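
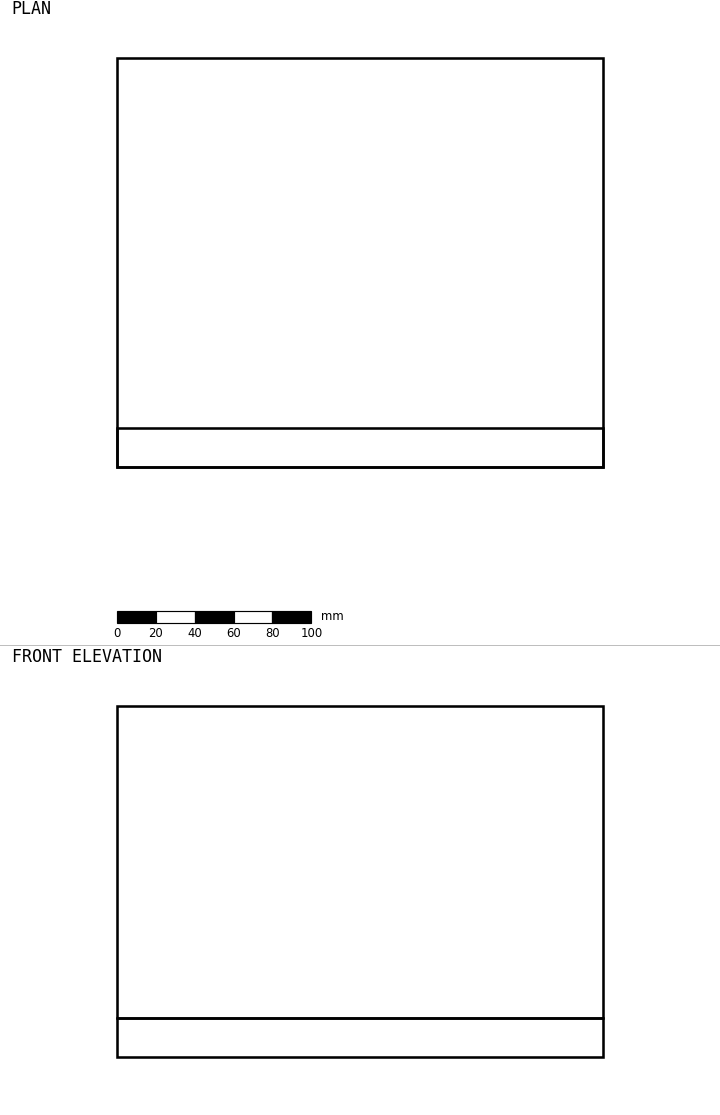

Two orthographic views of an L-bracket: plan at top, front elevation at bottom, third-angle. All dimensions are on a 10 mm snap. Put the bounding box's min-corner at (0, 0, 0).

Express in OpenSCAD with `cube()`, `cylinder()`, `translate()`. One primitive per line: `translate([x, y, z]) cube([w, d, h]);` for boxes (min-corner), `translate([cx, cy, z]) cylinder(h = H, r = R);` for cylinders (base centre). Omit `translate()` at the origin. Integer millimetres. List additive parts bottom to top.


cube([250, 210, 20]);
translate([0, 0, 20]) cube([250, 20, 160]);


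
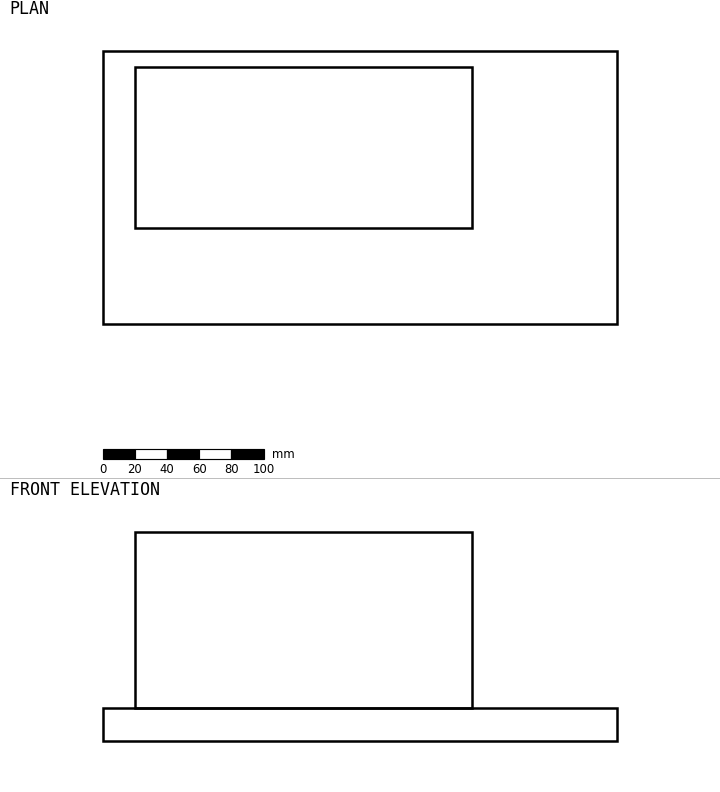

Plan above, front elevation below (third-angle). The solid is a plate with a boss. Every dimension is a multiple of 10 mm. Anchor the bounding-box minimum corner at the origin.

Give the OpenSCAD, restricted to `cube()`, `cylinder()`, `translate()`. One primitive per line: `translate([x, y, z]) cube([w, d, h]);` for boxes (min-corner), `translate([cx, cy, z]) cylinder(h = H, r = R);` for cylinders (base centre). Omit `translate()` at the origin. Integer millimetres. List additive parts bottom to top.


cube([320, 170, 20]);
translate([20, 60, 20]) cube([210, 100, 110]);


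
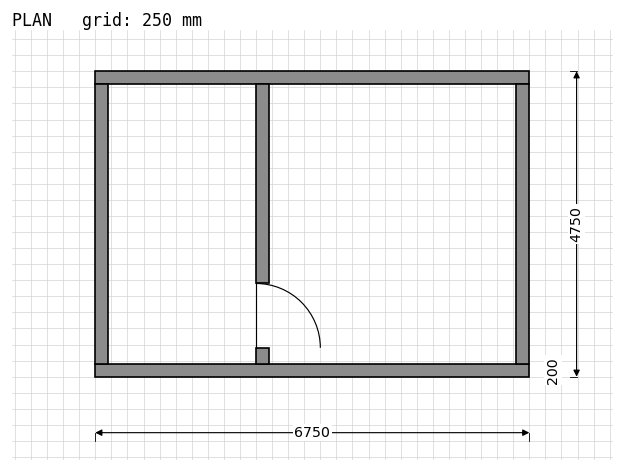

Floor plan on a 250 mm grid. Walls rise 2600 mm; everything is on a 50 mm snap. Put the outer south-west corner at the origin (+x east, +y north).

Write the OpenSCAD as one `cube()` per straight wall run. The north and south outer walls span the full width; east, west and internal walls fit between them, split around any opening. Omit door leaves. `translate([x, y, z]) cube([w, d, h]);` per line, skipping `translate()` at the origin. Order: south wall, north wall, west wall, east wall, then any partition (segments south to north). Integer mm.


cube([6750, 200, 2600]);
translate([0, 4550, 0]) cube([6750, 200, 2600]);
translate([0, 200, 0]) cube([200, 4350, 2600]);
translate([6550, 200, 0]) cube([200, 4350, 2600]);
translate([2500, 200, 0]) cube([200, 250, 2600]);
translate([2500, 1450, 0]) cube([200, 3100, 2600]);


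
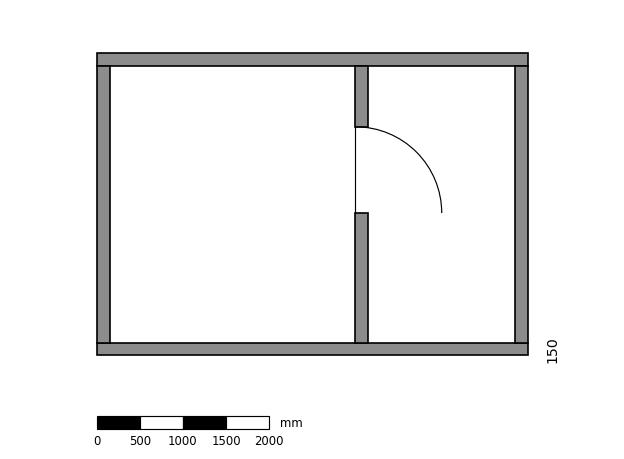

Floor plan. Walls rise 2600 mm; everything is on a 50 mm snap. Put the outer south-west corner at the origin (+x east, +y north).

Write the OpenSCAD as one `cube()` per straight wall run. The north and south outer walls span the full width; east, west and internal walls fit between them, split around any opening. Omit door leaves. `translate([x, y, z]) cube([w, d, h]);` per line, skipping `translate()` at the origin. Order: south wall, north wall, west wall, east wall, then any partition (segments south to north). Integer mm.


cube([5000, 150, 2600]);
translate([0, 3350, 0]) cube([5000, 150, 2600]);
translate([0, 150, 0]) cube([150, 3200, 2600]);
translate([4850, 150, 0]) cube([150, 3200, 2600]);
translate([3000, 150, 0]) cube([150, 1500, 2600]);
translate([3000, 2650, 0]) cube([150, 700, 2600]);


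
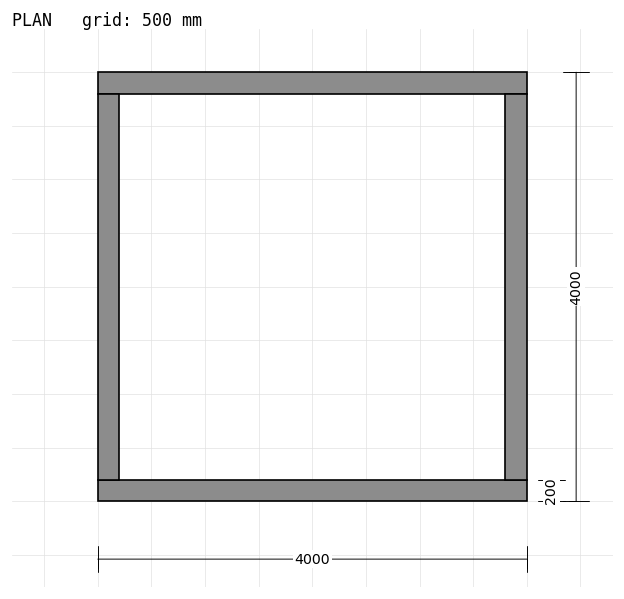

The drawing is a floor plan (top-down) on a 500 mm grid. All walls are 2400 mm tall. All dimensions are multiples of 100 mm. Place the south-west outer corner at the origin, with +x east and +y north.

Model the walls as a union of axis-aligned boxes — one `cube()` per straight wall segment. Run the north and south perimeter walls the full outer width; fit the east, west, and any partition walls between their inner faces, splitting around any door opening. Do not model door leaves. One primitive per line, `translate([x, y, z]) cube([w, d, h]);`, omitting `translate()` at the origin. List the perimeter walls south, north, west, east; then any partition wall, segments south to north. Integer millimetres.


cube([4000, 200, 2400]);
translate([0, 3800, 0]) cube([4000, 200, 2400]);
translate([0, 200, 0]) cube([200, 3600, 2400]);
translate([3800, 200, 0]) cube([200, 3600, 2400]);


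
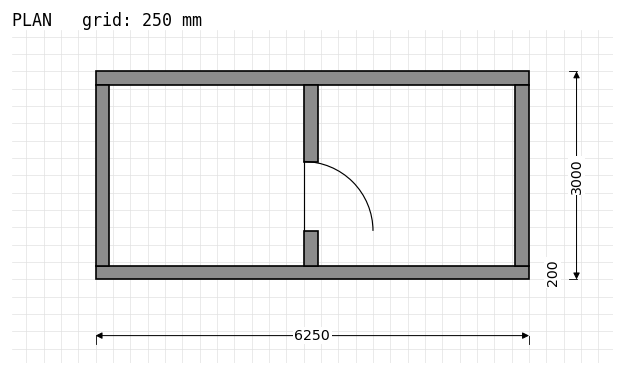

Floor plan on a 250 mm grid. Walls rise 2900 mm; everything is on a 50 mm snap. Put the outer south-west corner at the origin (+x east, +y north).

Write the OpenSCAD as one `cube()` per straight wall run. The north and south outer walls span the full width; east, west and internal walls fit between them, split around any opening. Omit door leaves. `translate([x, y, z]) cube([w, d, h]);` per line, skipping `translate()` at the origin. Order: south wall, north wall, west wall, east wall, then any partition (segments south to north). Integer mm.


cube([6250, 200, 2900]);
translate([0, 2800, 0]) cube([6250, 200, 2900]);
translate([0, 200, 0]) cube([200, 2600, 2900]);
translate([6050, 200, 0]) cube([200, 2600, 2900]);
translate([3000, 200, 0]) cube([200, 500, 2900]);
translate([3000, 1700, 0]) cube([200, 1100, 2900]);


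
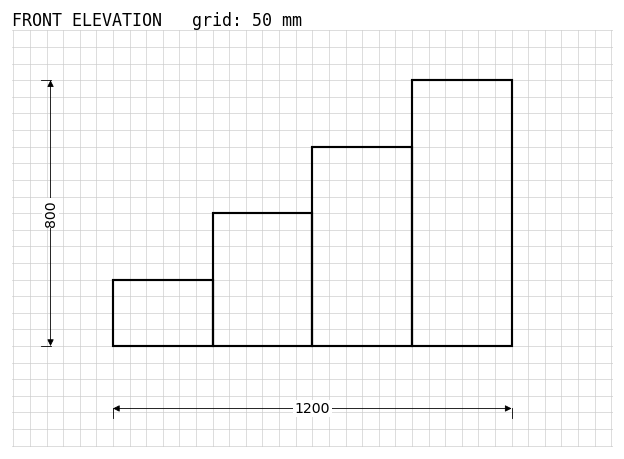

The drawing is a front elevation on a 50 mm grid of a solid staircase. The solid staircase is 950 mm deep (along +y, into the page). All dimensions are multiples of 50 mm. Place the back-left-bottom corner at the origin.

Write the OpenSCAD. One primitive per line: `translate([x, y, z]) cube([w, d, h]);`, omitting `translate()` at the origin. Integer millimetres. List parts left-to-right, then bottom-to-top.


cube([300, 950, 200]);
translate([300, 0, 0]) cube([300, 950, 400]);
translate([600, 0, 0]) cube([300, 950, 600]);
translate([900, 0, 0]) cube([300, 950, 800]);


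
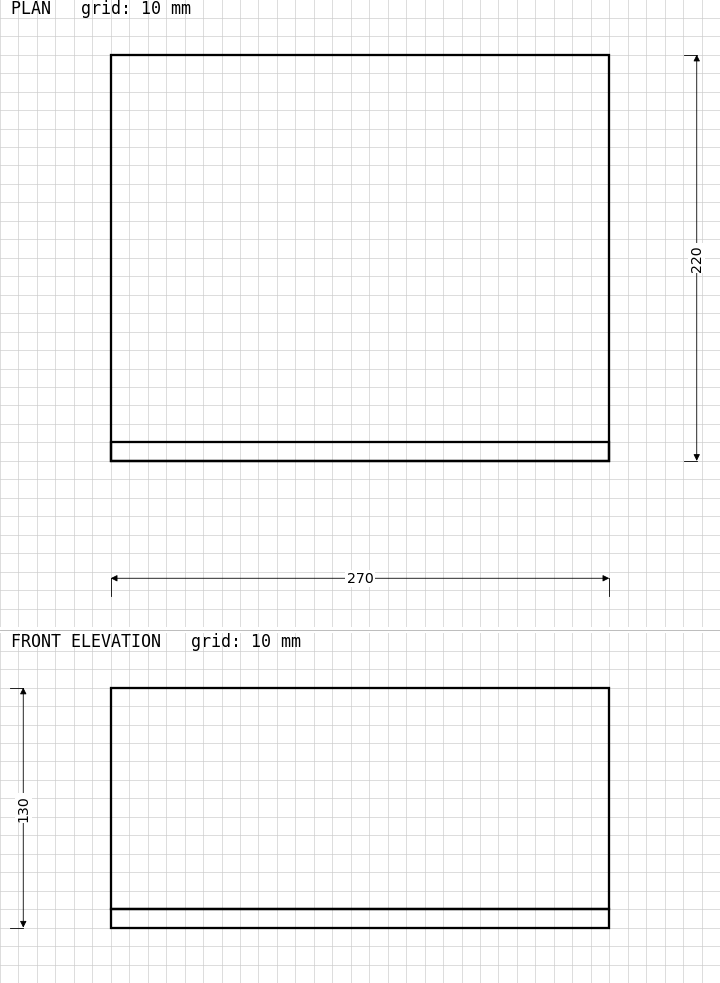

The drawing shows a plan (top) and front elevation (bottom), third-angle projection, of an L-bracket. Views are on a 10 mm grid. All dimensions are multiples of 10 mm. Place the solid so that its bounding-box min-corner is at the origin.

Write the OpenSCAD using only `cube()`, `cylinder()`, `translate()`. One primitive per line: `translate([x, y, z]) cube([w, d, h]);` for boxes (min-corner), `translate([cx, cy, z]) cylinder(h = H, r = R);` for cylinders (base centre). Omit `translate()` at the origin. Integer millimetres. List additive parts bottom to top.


cube([270, 220, 10]);
translate([0, 0, 10]) cube([270, 10, 120]);


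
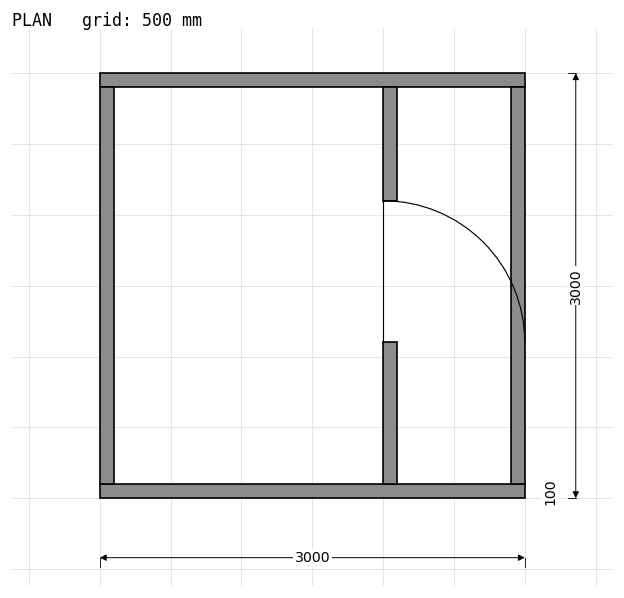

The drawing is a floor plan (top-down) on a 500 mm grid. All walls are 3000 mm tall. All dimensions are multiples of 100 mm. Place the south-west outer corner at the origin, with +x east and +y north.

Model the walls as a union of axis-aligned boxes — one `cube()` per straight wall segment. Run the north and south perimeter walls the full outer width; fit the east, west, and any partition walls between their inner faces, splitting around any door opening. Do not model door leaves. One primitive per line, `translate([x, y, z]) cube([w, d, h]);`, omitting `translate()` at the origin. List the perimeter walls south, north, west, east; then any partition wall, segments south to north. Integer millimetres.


cube([3000, 100, 3000]);
translate([0, 2900, 0]) cube([3000, 100, 3000]);
translate([0, 100, 0]) cube([100, 2800, 3000]);
translate([2900, 100, 0]) cube([100, 2800, 3000]);
translate([2000, 100, 0]) cube([100, 1000, 3000]);
translate([2000, 2100, 0]) cube([100, 800, 3000]);


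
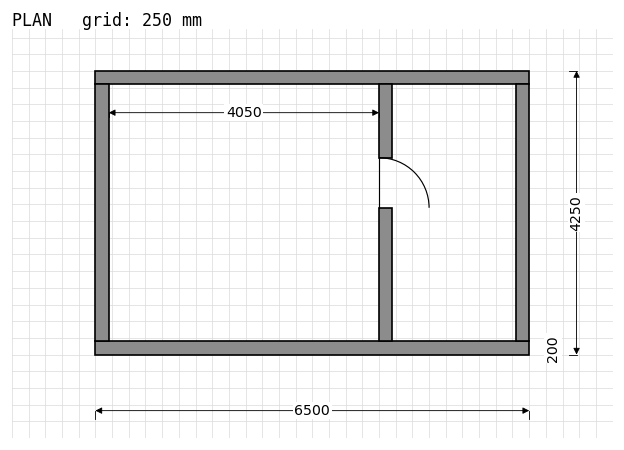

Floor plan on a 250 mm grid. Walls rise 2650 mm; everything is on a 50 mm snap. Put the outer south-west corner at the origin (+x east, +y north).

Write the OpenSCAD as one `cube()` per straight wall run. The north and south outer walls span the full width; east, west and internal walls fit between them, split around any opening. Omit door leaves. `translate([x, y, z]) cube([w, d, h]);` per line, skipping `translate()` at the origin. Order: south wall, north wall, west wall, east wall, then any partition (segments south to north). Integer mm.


cube([6500, 200, 2650]);
translate([0, 4050, 0]) cube([6500, 200, 2650]);
translate([0, 200, 0]) cube([200, 3850, 2650]);
translate([6300, 200, 0]) cube([200, 3850, 2650]);
translate([4250, 200, 0]) cube([200, 2000, 2650]);
translate([4250, 2950, 0]) cube([200, 1100, 2650]);


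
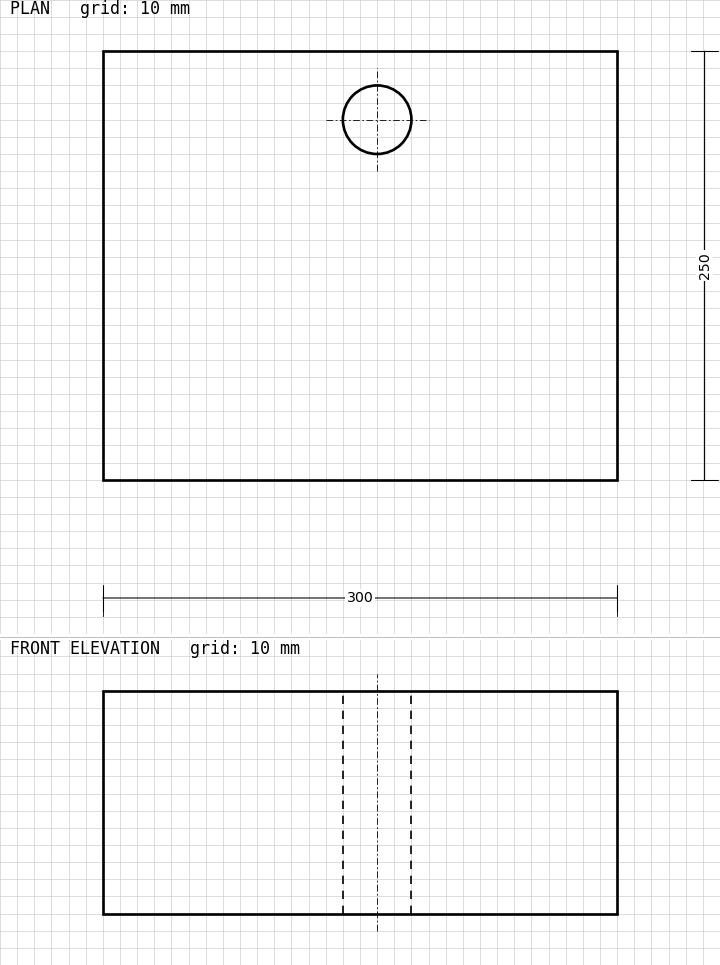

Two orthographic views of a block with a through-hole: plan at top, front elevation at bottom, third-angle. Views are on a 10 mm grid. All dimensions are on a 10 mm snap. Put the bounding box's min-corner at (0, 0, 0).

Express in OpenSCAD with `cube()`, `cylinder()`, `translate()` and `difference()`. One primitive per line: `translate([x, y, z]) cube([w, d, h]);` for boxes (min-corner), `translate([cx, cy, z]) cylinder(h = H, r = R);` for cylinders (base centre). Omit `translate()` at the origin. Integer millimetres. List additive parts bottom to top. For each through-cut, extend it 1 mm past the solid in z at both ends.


difference() {
  cube([300, 250, 130]);
  translate([160, 210, -1]) cylinder(h = 132, r = 20);
}


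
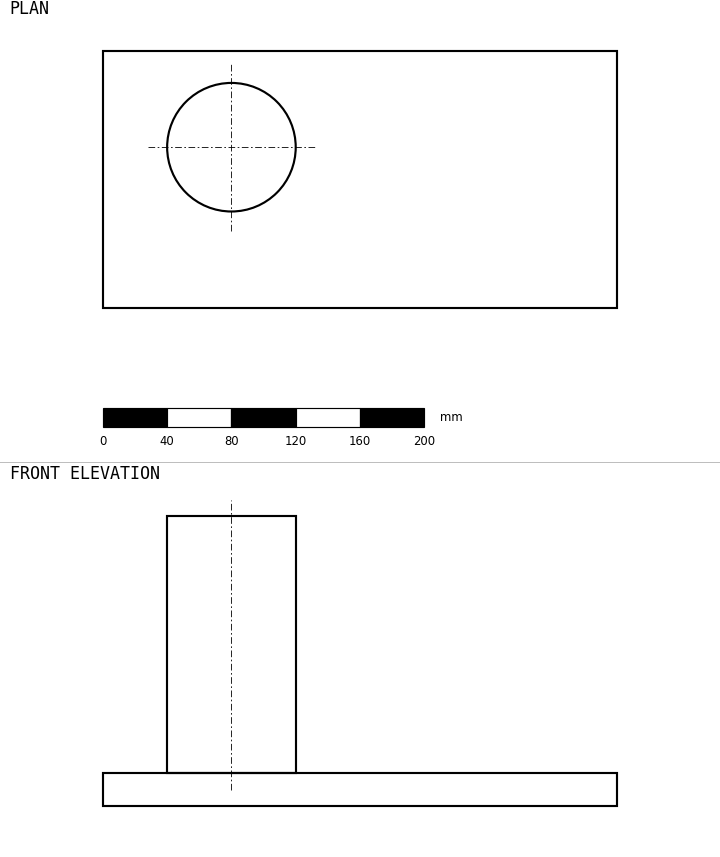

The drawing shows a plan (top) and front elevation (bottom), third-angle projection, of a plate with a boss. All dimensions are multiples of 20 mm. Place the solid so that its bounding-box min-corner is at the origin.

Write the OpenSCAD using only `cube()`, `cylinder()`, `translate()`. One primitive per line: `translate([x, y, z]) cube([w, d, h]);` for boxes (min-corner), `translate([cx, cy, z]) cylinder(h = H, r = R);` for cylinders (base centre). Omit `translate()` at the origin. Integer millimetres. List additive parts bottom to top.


cube([320, 160, 20]);
translate([80, 100, 20]) cylinder(h = 160, r = 40);


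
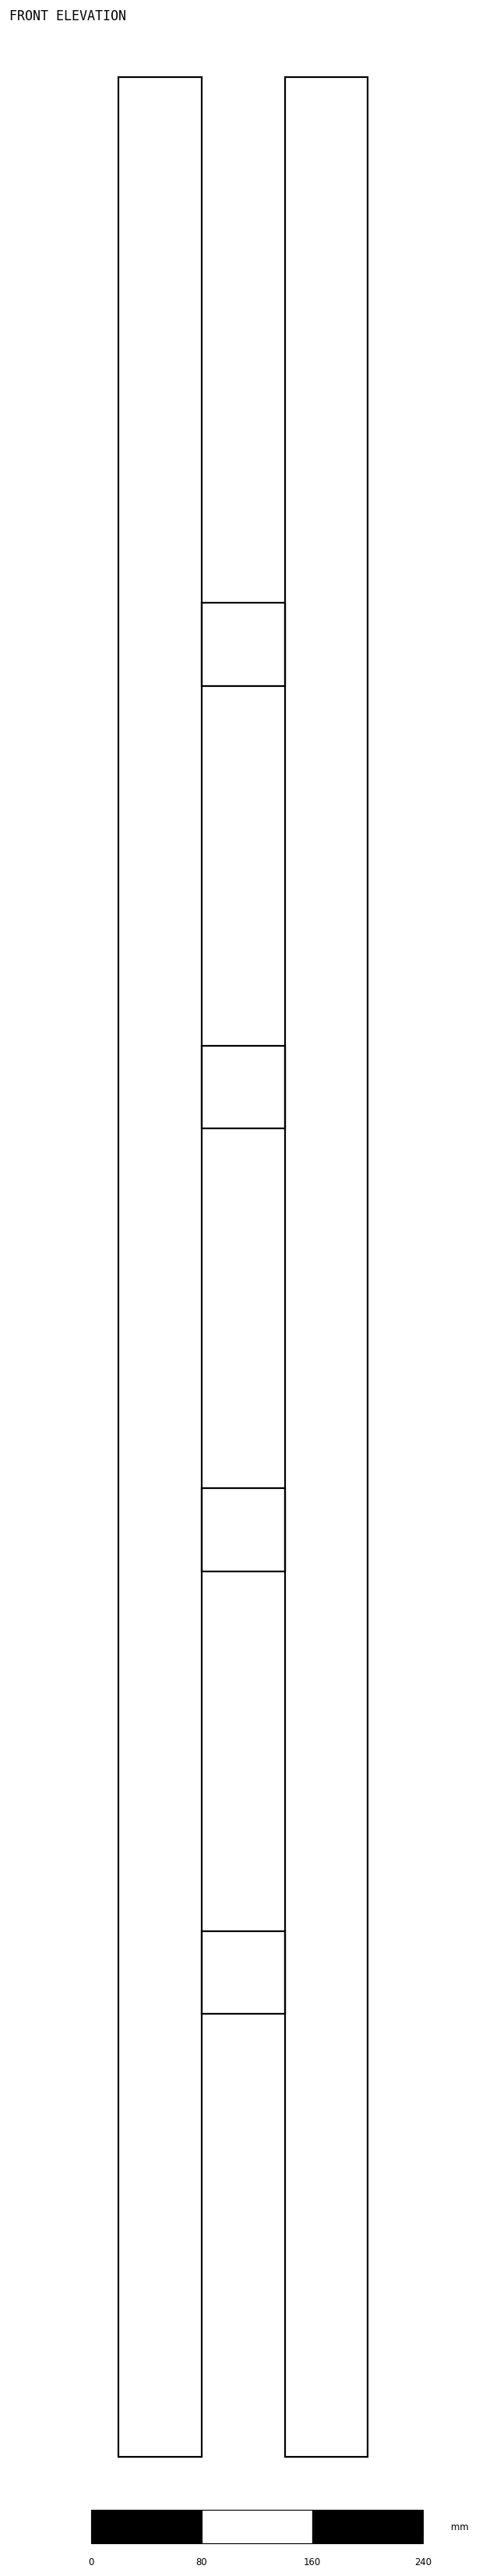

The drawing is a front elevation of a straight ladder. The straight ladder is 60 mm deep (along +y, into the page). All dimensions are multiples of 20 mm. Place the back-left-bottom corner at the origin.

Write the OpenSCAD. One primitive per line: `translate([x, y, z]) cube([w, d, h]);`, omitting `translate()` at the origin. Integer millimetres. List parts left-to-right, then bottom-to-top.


cube([60, 60, 1720]);
translate([60, 0, 320]) cube([60, 60, 60]);
translate([60, 0, 640]) cube([60, 60, 60]);
translate([60, 0, 960]) cube([60, 60, 60]);
translate([60, 0, 1280]) cube([60, 60, 60]);
translate([120, 0, 0]) cube([60, 60, 1720]);


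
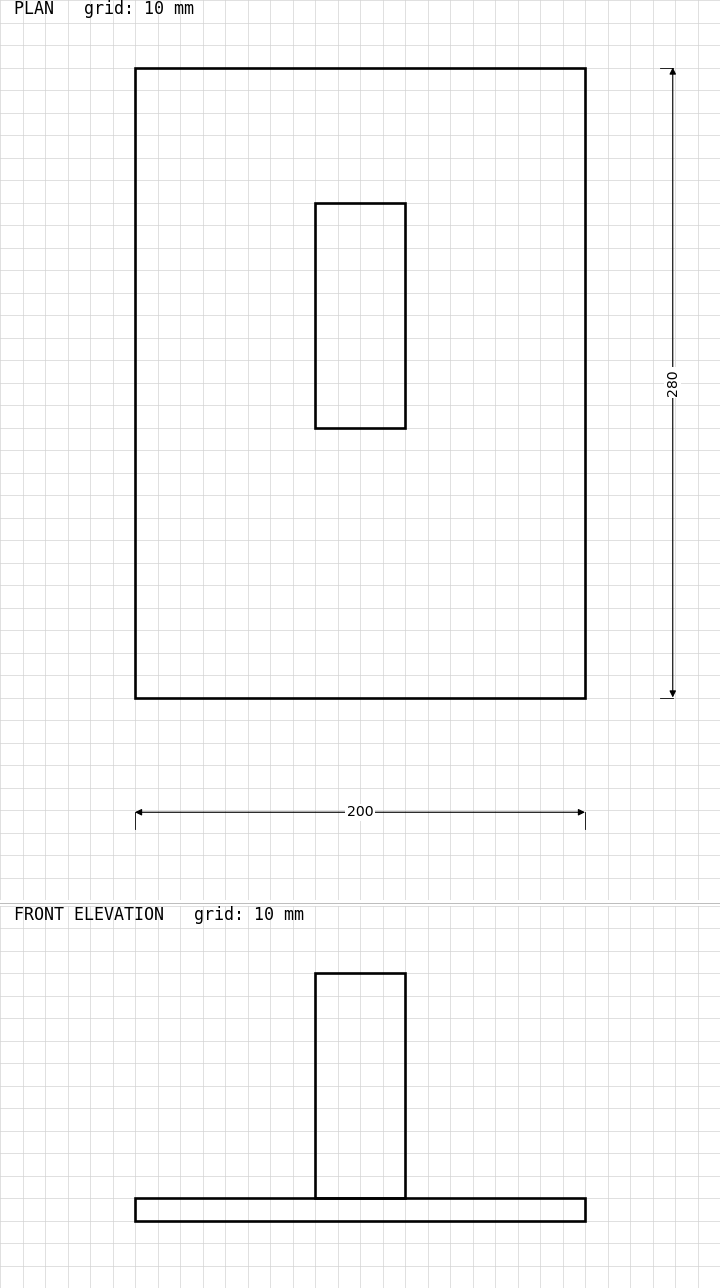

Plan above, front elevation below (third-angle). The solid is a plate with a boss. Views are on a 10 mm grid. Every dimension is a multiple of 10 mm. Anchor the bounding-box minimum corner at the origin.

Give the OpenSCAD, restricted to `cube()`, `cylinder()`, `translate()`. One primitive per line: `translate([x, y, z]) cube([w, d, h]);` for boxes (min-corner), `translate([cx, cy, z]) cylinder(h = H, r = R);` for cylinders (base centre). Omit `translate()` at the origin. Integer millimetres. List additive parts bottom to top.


cube([200, 280, 10]);
translate([80, 120, 10]) cube([40, 100, 100]);


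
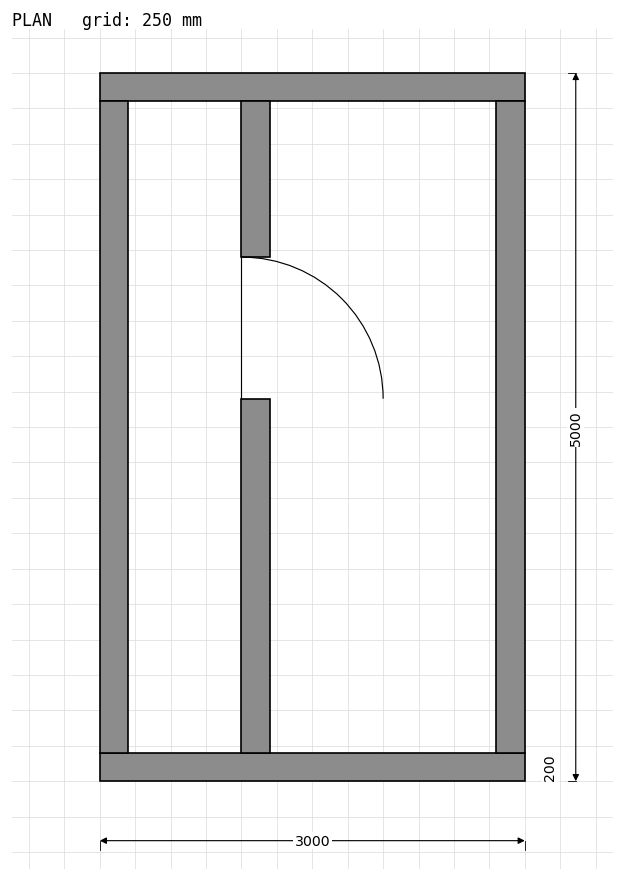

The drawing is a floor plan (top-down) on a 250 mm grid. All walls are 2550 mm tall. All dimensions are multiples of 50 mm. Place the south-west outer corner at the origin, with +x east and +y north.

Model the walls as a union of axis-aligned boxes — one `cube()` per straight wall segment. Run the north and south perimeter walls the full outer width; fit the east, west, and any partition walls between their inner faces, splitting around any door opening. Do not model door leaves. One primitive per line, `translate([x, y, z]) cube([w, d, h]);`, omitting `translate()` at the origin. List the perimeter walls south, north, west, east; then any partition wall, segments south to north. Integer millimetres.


cube([3000, 200, 2550]);
translate([0, 4800, 0]) cube([3000, 200, 2550]);
translate([0, 200, 0]) cube([200, 4600, 2550]);
translate([2800, 200, 0]) cube([200, 4600, 2550]);
translate([1000, 200, 0]) cube([200, 2500, 2550]);
translate([1000, 3700, 0]) cube([200, 1100, 2550]);


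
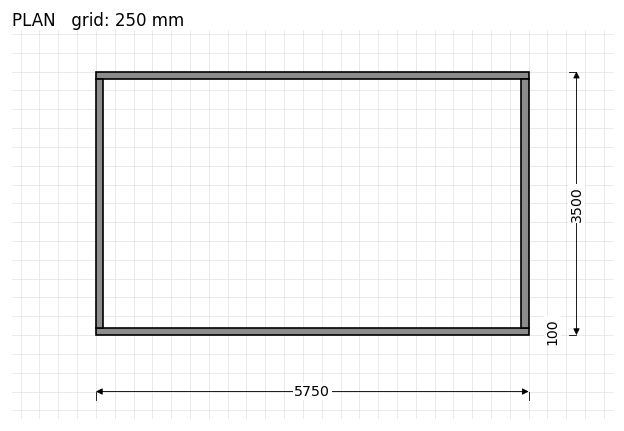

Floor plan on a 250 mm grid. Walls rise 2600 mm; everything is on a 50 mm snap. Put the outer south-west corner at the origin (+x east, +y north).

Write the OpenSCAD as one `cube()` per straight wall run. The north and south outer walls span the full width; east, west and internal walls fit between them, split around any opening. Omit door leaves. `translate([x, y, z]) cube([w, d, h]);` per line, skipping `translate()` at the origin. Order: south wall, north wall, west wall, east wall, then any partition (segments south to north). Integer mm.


cube([5750, 100, 2600]);
translate([0, 3400, 0]) cube([5750, 100, 2600]);
translate([0, 100, 0]) cube([100, 3300, 2600]);
translate([5650, 100, 0]) cube([100, 3300, 2600]);


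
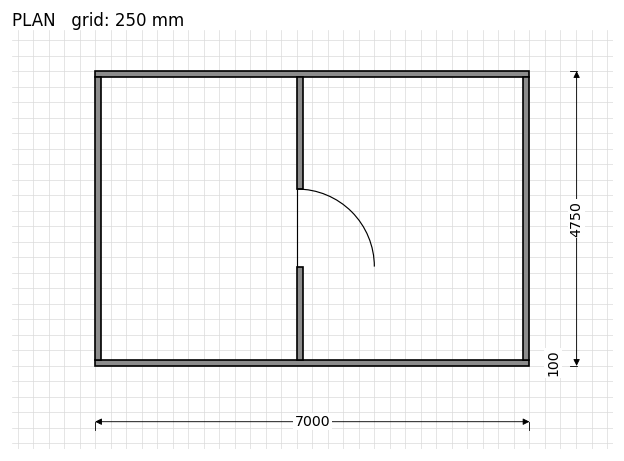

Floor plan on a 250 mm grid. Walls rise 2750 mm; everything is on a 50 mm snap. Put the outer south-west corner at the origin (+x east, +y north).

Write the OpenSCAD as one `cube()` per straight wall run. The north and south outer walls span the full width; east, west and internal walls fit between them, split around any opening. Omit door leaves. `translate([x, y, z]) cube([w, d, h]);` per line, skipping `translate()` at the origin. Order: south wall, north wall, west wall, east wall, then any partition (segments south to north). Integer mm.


cube([7000, 100, 2750]);
translate([0, 4650, 0]) cube([7000, 100, 2750]);
translate([0, 100, 0]) cube([100, 4550, 2750]);
translate([6900, 100, 0]) cube([100, 4550, 2750]);
translate([3250, 100, 0]) cube([100, 1500, 2750]);
translate([3250, 2850, 0]) cube([100, 1800, 2750]);


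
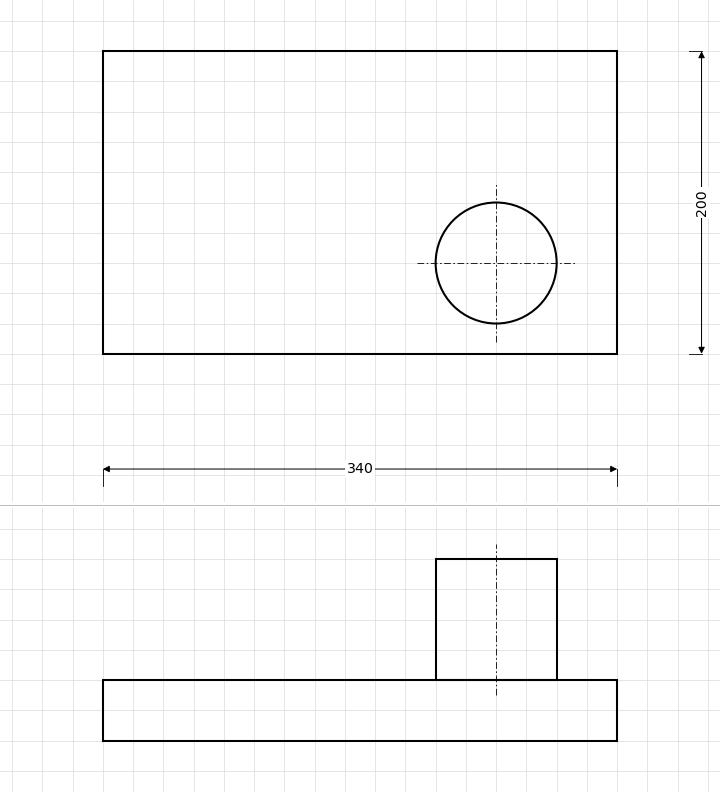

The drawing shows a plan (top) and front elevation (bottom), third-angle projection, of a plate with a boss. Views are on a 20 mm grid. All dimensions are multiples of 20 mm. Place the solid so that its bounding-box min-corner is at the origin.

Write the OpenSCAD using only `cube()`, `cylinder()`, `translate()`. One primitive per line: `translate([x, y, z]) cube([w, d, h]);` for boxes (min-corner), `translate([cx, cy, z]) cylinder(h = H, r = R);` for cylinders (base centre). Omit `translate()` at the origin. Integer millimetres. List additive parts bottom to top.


cube([340, 200, 40]);
translate([260, 60, 40]) cylinder(h = 80, r = 40);


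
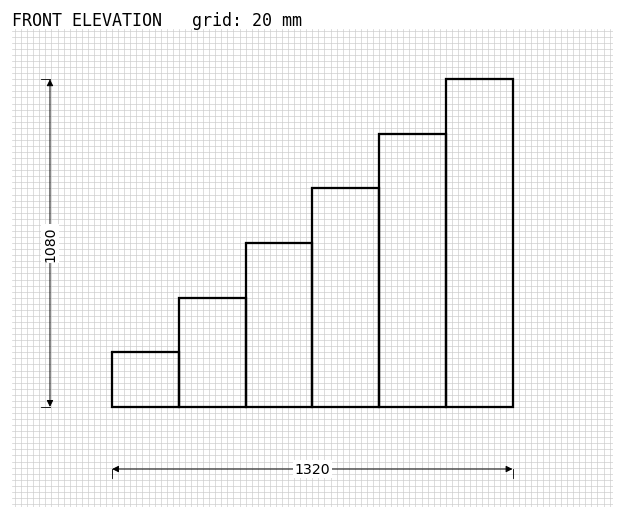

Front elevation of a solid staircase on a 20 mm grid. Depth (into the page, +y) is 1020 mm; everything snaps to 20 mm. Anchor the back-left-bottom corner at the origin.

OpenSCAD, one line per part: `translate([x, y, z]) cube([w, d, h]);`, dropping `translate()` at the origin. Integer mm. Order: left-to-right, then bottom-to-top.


cube([220, 1020, 180]);
translate([220, 0, 0]) cube([220, 1020, 360]);
translate([440, 0, 0]) cube([220, 1020, 540]);
translate([660, 0, 0]) cube([220, 1020, 720]);
translate([880, 0, 0]) cube([220, 1020, 900]);
translate([1100, 0, 0]) cube([220, 1020, 1080]);


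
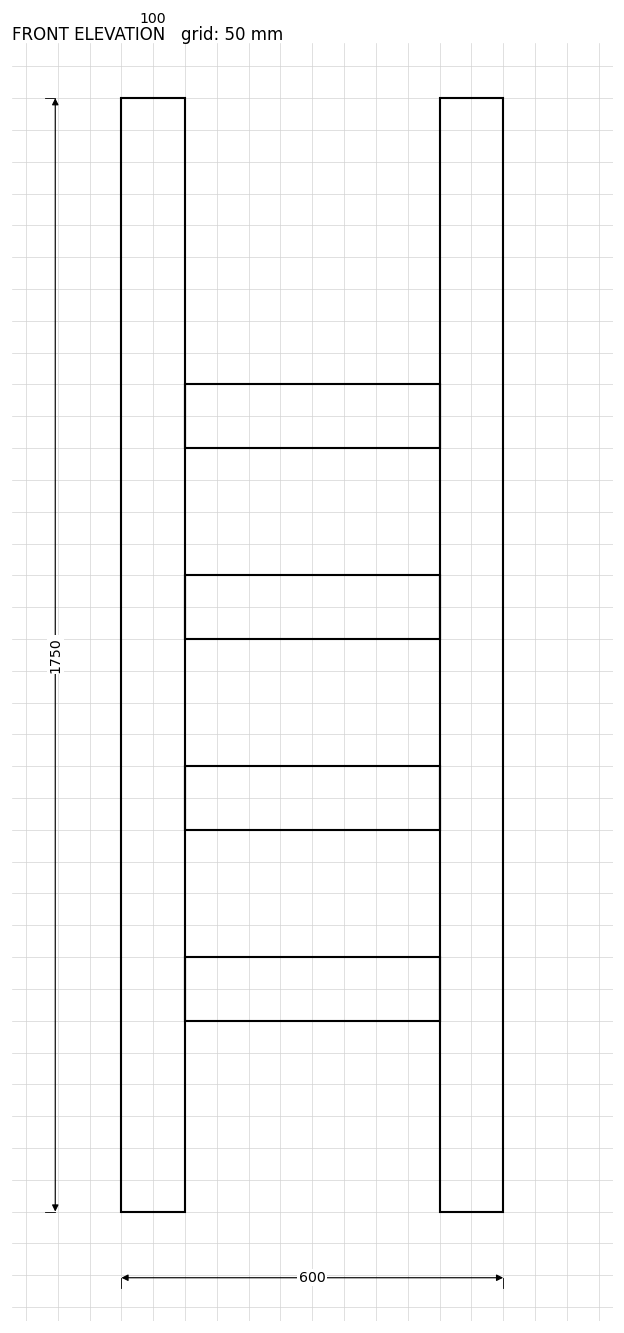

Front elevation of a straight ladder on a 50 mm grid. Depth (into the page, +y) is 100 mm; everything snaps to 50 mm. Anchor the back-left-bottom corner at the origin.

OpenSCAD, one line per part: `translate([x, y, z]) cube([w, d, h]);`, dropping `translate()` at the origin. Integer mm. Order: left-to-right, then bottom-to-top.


cube([100, 100, 1750]);
translate([100, 0, 300]) cube([400, 100, 100]);
translate([100, 0, 600]) cube([400, 100, 100]);
translate([100, 0, 900]) cube([400, 100, 100]);
translate([100, 0, 1200]) cube([400, 100, 100]);
translate([500, 0, 0]) cube([100, 100, 1750]);


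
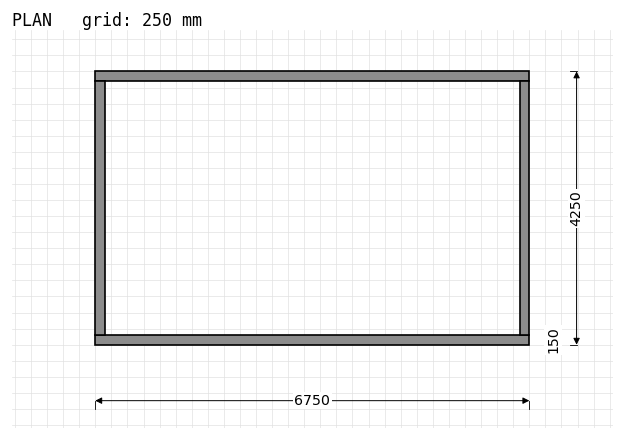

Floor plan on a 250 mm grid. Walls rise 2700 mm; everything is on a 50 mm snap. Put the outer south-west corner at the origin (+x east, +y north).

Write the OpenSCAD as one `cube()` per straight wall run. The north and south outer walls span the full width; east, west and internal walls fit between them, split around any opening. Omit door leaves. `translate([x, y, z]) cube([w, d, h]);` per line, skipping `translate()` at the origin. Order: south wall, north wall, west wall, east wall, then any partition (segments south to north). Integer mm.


cube([6750, 150, 2700]);
translate([0, 4100, 0]) cube([6750, 150, 2700]);
translate([0, 150, 0]) cube([150, 3950, 2700]);
translate([6600, 150, 0]) cube([150, 3950, 2700]);


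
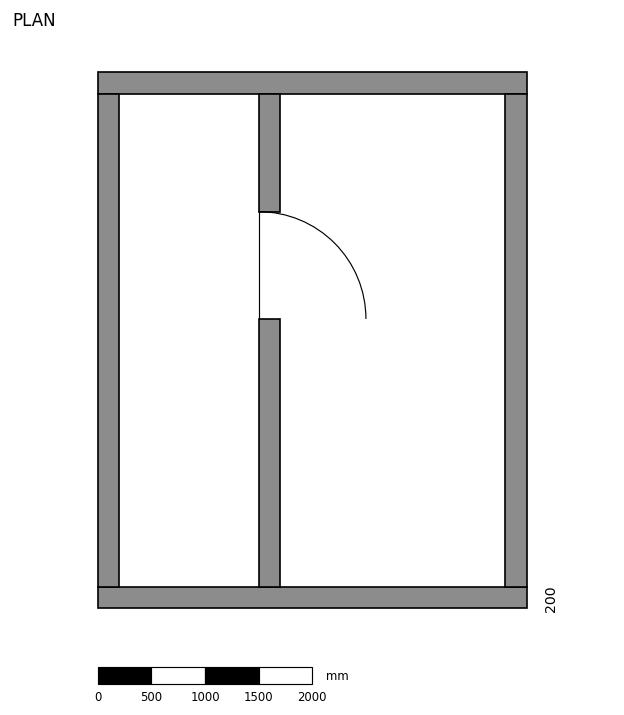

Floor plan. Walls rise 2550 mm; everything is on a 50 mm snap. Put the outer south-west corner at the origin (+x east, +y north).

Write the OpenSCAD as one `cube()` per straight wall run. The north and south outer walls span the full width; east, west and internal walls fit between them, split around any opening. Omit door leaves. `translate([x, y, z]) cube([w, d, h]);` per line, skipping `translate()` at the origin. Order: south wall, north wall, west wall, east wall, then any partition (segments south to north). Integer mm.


cube([4000, 200, 2550]);
translate([0, 4800, 0]) cube([4000, 200, 2550]);
translate([0, 200, 0]) cube([200, 4600, 2550]);
translate([3800, 200, 0]) cube([200, 4600, 2550]);
translate([1500, 200, 0]) cube([200, 2500, 2550]);
translate([1500, 3700, 0]) cube([200, 1100, 2550]);


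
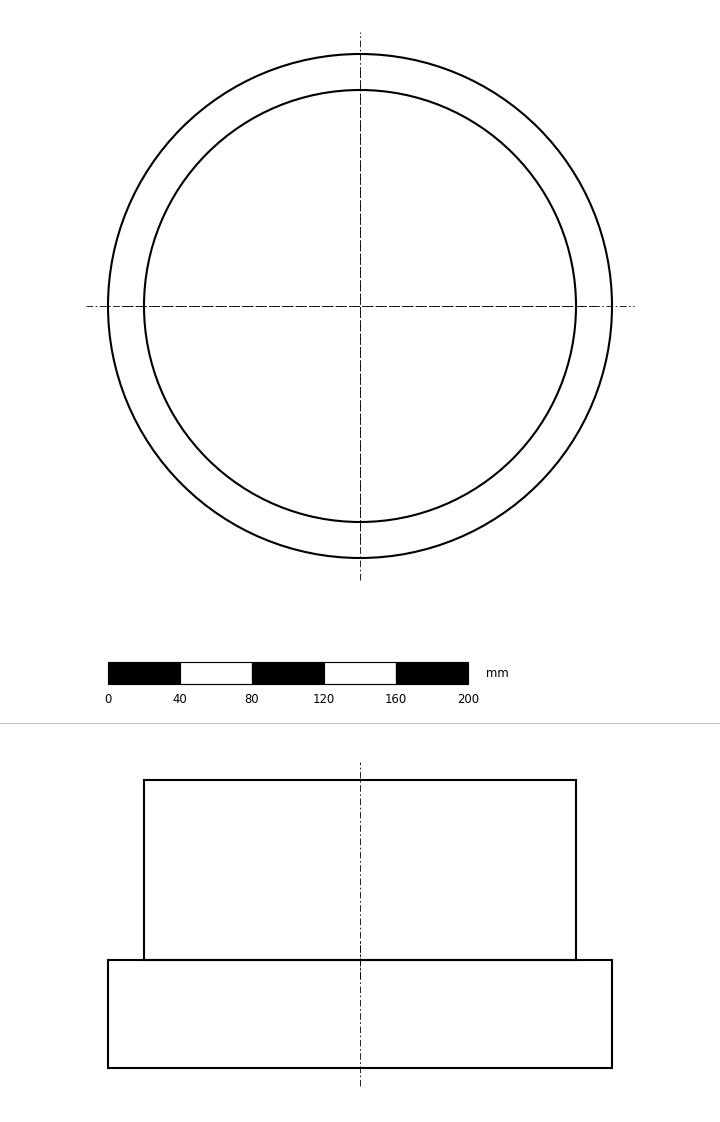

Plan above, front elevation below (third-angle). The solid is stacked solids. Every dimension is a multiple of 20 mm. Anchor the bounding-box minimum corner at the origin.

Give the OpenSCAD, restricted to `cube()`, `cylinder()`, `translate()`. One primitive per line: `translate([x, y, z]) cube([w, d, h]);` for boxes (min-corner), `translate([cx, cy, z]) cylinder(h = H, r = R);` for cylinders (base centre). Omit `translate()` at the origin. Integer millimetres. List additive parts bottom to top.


translate([140, 140, 0]) cylinder(h = 60, r = 140);
translate([140, 140, 60]) cylinder(h = 100, r = 120);


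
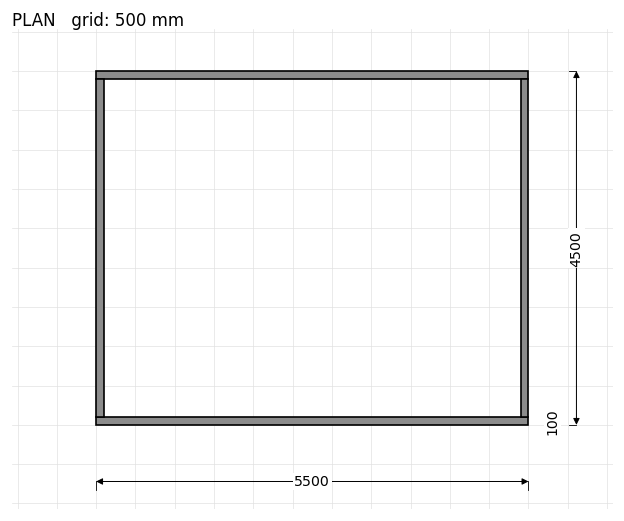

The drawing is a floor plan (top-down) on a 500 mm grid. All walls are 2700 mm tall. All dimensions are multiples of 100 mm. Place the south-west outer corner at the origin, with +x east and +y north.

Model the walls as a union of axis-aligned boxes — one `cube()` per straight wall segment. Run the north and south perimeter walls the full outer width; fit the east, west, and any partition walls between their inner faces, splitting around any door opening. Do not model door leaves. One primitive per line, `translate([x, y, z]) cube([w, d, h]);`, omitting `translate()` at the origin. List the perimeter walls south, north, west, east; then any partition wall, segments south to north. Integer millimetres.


cube([5500, 100, 2700]);
translate([0, 4400, 0]) cube([5500, 100, 2700]);
translate([0, 100, 0]) cube([100, 4300, 2700]);
translate([5400, 100, 0]) cube([100, 4300, 2700]);


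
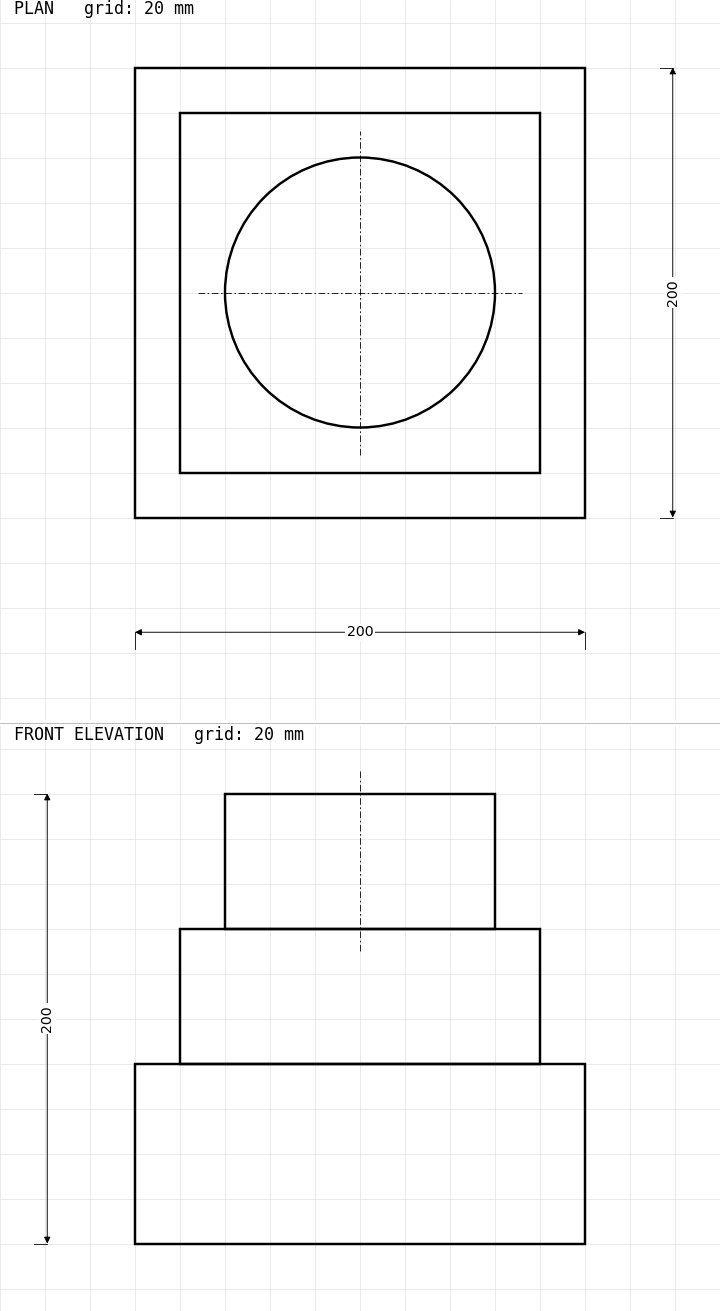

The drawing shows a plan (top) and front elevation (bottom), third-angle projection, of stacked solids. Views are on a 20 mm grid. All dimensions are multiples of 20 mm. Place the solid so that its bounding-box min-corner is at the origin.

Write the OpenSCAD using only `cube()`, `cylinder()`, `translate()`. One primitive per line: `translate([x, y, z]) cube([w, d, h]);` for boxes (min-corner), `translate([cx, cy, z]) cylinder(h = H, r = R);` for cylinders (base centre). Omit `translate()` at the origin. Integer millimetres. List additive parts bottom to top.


cube([200, 200, 80]);
translate([20, 20, 80]) cube([160, 160, 60]);
translate([100, 100, 140]) cylinder(h = 60, r = 60);


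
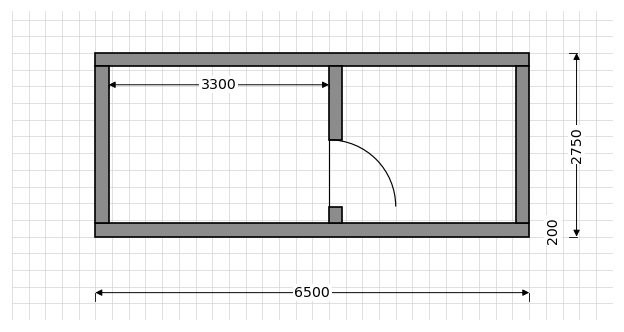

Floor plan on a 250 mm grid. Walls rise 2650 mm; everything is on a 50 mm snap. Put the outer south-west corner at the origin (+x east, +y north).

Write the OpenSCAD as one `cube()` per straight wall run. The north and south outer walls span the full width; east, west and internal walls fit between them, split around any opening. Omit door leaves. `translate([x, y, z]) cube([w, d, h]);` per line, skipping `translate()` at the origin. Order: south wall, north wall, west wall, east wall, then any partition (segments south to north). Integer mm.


cube([6500, 200, 2650]);
translate([0, 2550, 0]) cube([6500, 200, 2650]);
translate([0, 200, 0]) cube([200, 2350, 2650]);
translate([6300, 200, 0]) cube([200, 2350, 2650]);
translate([3500, 200, 0]) cube([200, 250, 2650]);
translate([3500, 1450, 0]) cube([200, 1100, 2650]);


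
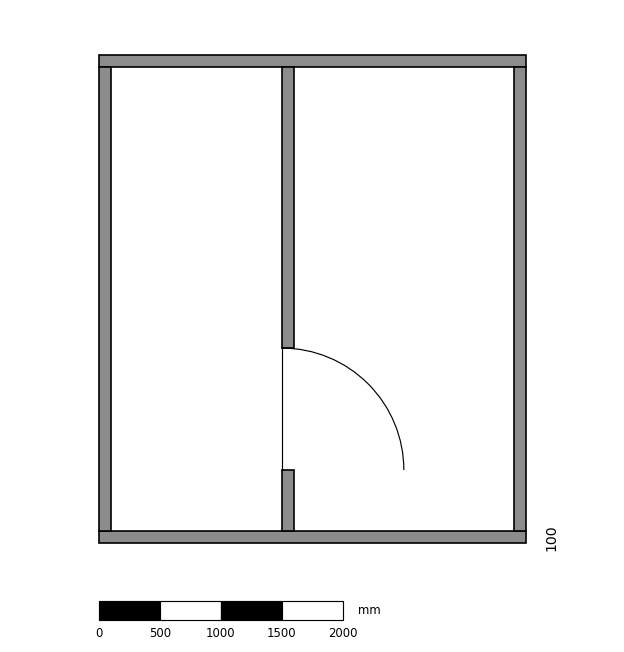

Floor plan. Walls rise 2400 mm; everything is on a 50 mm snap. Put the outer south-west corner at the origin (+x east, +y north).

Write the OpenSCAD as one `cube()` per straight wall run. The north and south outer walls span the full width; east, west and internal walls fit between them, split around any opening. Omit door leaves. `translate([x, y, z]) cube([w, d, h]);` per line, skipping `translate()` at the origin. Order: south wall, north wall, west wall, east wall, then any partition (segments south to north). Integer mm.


cube([3500, 100, 2400]);
translate([0, 3900, 0]) cube([3500, 100, 2400]);
translate([0, 100, 0]) cube([100, 3800, 2400]);
translate([3400, 100, 0]) cube([100, 3800, 2400]);
translate([1500, 100, 0]) cube([100, 500, 2400]);
translate([1500, 1600, 0]) cube([100, 2300, 2400]);


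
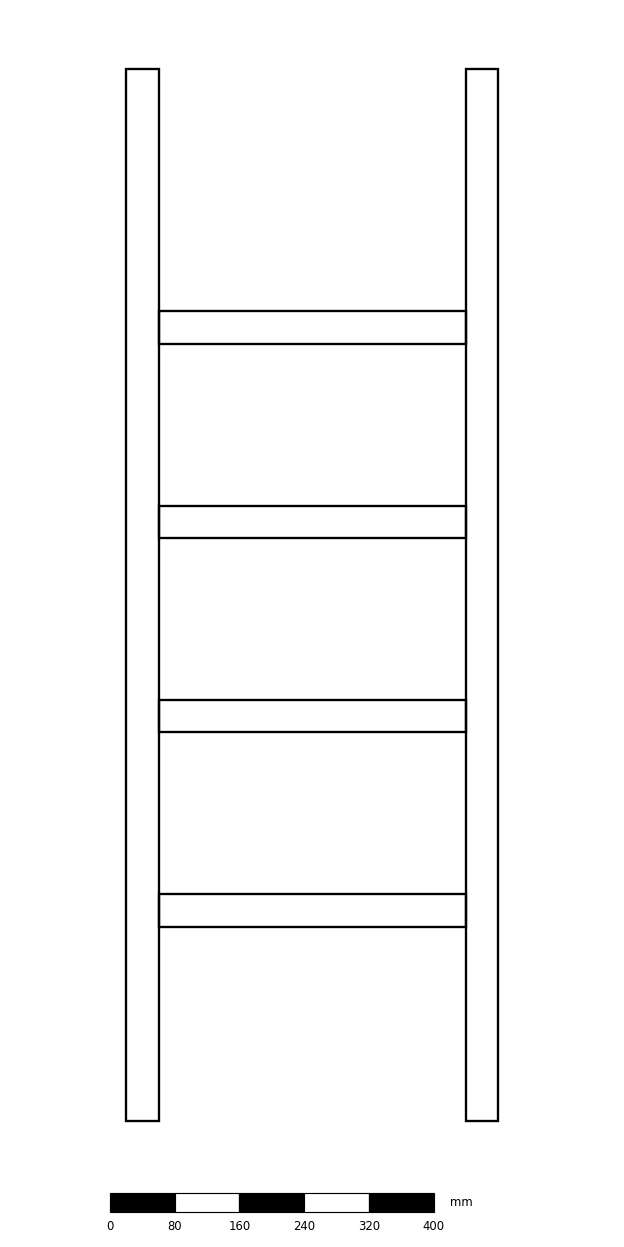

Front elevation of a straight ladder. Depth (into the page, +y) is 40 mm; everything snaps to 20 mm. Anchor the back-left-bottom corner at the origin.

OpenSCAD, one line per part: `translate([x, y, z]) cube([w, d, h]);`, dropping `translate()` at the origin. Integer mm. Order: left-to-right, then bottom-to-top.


cube([40, 40, 1300]);
translate([40, 0, 240]) cube([380, 40, 40]);
translate([40, 0, 480]) cube([380, 40, 40]);
translate([40, 0, 720]) cube([380, 40, 40]);
translate([40, 0, 960]) cube([380, 40, 40]);
translate([420, 0, 0]) cube([40, 40, 1300]);


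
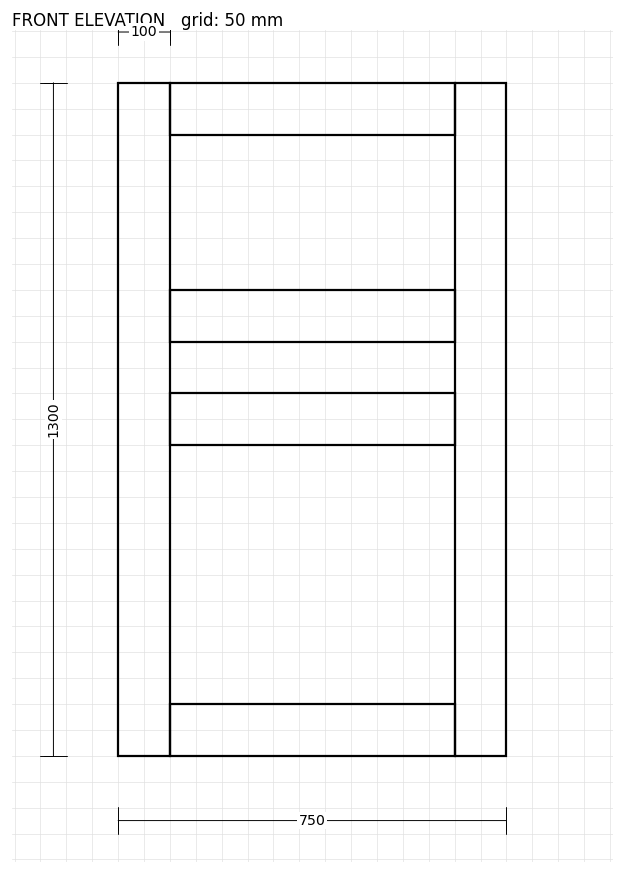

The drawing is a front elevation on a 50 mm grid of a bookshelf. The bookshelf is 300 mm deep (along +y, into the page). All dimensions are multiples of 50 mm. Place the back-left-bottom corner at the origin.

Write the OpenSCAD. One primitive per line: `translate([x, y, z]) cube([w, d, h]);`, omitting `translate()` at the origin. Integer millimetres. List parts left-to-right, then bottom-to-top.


cube([100, 300, 1300]);
translate([100, 0, 0]) cube([550, 300, 100]);
translate([100, 0, 600]) cube([550, 300, 100]);
translate([100, 0, 800]) cube([550, 300, 100]);
translate([100, 0, 1200]) cube([550, 300, 100]);
translate([650, 0, 0]) cube([100, 300, 1300]);


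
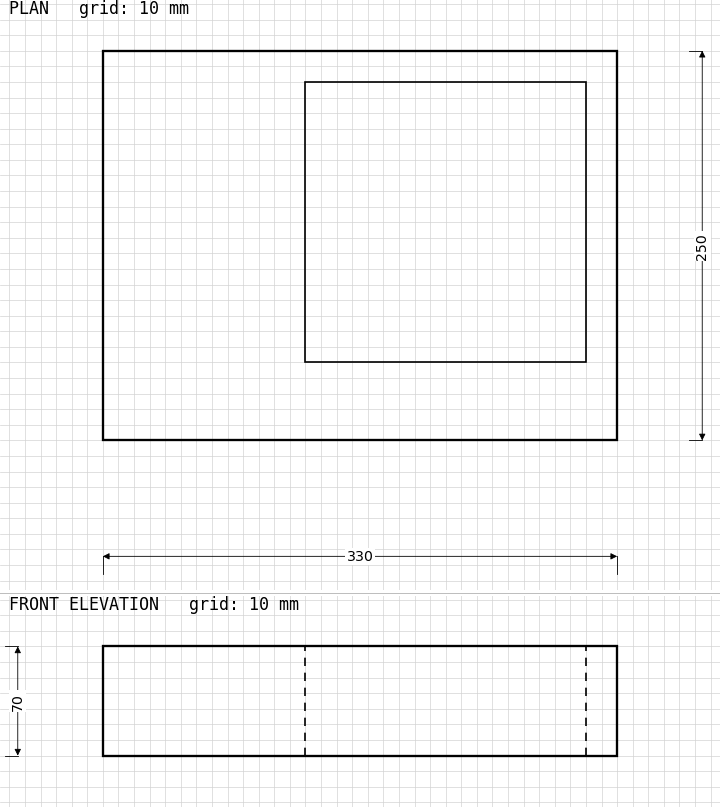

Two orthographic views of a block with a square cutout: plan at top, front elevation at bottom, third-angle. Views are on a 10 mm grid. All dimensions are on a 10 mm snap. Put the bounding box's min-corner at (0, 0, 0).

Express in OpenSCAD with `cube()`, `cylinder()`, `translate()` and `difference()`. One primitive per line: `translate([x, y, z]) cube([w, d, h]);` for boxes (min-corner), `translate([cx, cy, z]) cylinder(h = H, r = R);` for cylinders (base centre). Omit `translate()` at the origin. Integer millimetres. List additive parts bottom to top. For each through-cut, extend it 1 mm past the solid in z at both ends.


difference() {
  cube([330, 250, 70]);
  translate([130, 50, -1]) cube([180, 180, 72]);
}


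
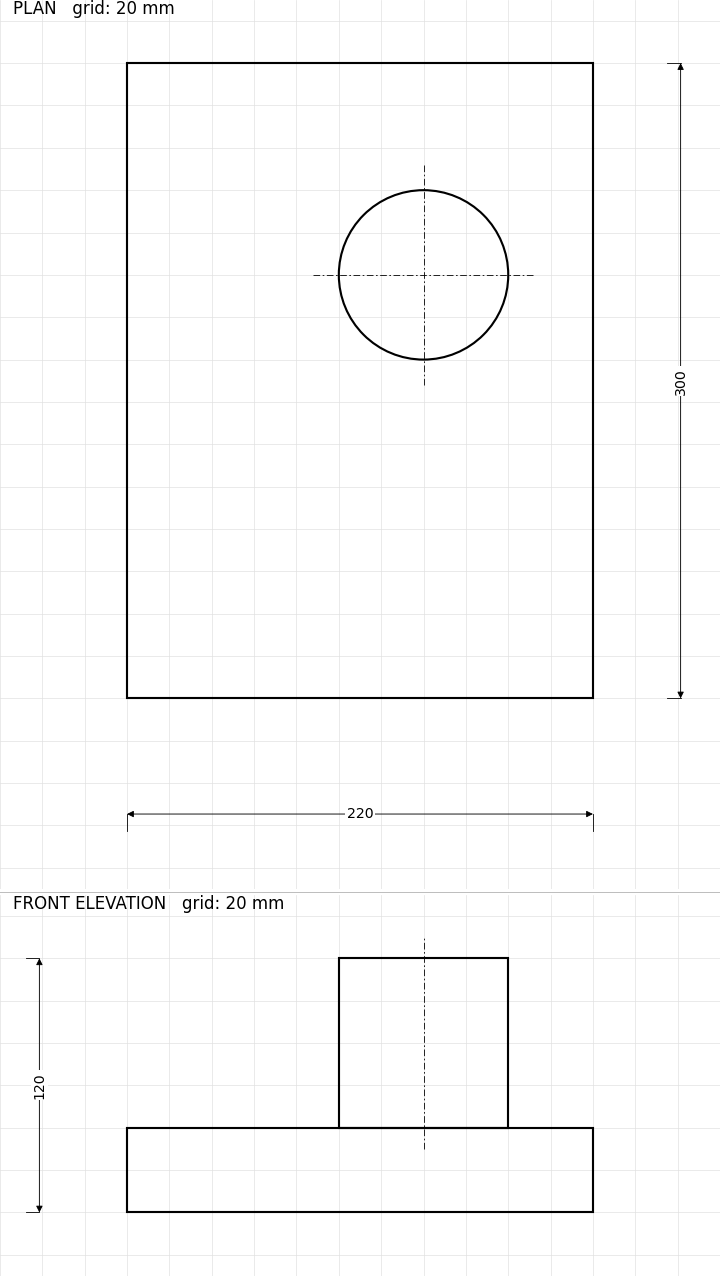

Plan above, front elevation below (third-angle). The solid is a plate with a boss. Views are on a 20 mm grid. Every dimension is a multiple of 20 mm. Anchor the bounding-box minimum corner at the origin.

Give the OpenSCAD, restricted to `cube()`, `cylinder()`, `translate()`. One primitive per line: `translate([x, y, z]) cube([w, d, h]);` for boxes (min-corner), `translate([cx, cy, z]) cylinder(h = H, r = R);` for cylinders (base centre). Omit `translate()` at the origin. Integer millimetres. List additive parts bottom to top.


cube([220, 300, 40]);
translate([140, 200, 40]) cylinder(h = 80, r = 40);


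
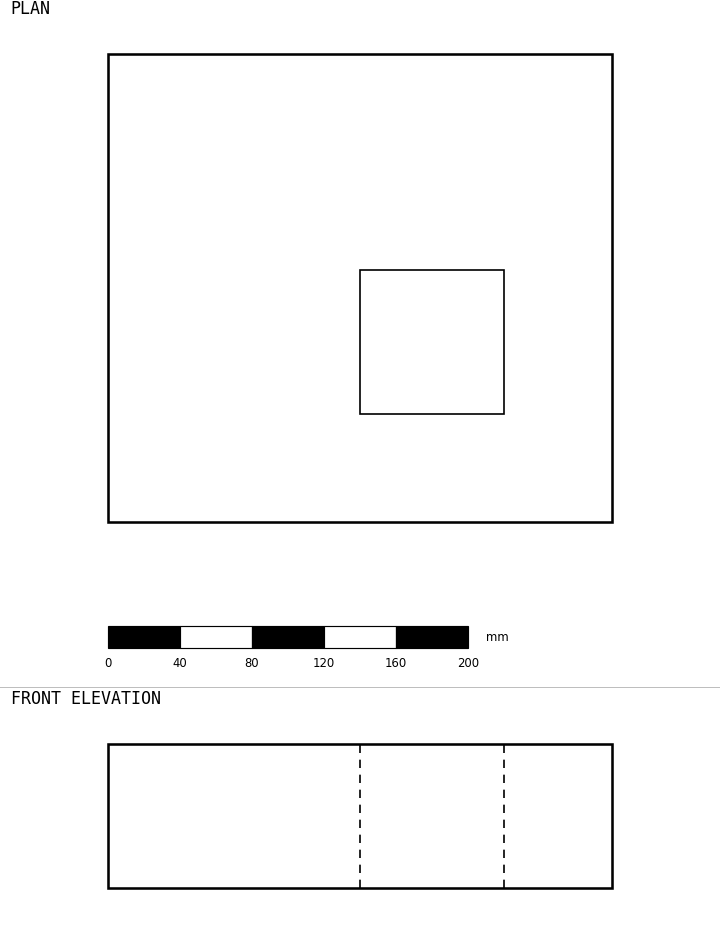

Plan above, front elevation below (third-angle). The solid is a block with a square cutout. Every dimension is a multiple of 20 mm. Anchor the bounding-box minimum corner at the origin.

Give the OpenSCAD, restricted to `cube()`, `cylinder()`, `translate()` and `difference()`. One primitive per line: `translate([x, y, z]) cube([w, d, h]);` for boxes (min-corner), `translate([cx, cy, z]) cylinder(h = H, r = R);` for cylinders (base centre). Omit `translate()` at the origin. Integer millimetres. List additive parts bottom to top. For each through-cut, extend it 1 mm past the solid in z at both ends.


difference() {
  cube([280, 260, 80]);
  translate([140, 60, -1]) cube([80, 80, 82]);
}


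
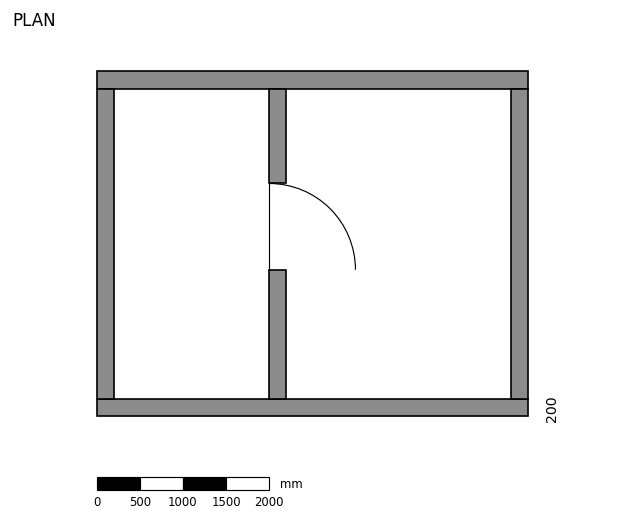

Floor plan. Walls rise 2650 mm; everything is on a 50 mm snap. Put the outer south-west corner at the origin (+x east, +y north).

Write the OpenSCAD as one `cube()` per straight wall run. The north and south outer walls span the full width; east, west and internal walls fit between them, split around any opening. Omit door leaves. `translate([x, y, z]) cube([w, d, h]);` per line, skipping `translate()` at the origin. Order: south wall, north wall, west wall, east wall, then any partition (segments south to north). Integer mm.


cube([5000, 200, 2650]);
translate([0, 3800, 0]) cube([5000, 200, 2650]);
translate([0, 200, 0]) cube([200, 3600, 2650]);
translate([4800, 200, 0]) cube([200, 3600, 2650]);
translate([2000, 200, 0]) cube([200, 1500, 2650]);
translate([2000, 2700, 0]) cube([200, 1100, 2650]);


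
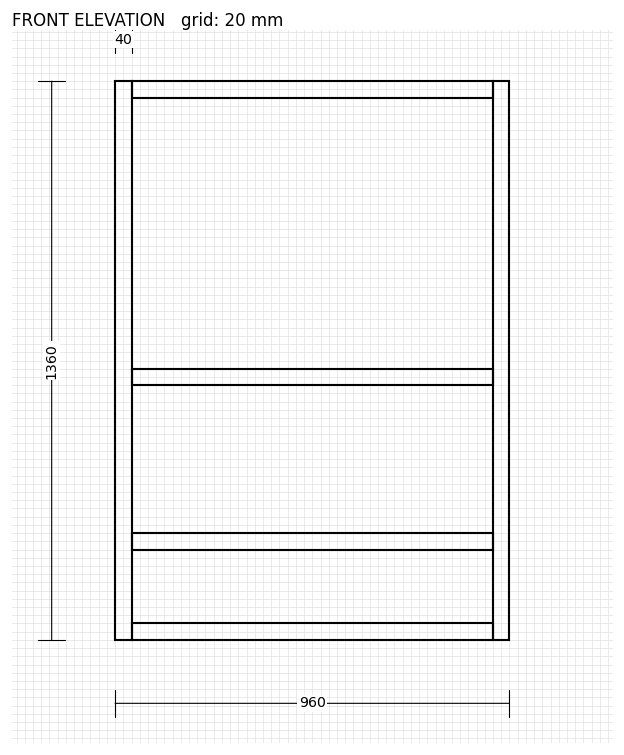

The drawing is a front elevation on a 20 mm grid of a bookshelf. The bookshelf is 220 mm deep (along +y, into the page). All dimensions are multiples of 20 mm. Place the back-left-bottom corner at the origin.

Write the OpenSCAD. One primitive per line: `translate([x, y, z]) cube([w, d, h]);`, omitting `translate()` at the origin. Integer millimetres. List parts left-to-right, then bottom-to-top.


cube([40, 220, 1360]);
translate([40, 0, 0]) cube([880, 220, 40]);
translate([40, 0, 220]) cube([880, 220, 40]);
translate([40, 0, 620]) cube([880, 220, 40]);
translate([40, 0, 1320]) cube([880, 220, 40]);
translate([920, 0, 0]) cube([40, 220, 1360]);


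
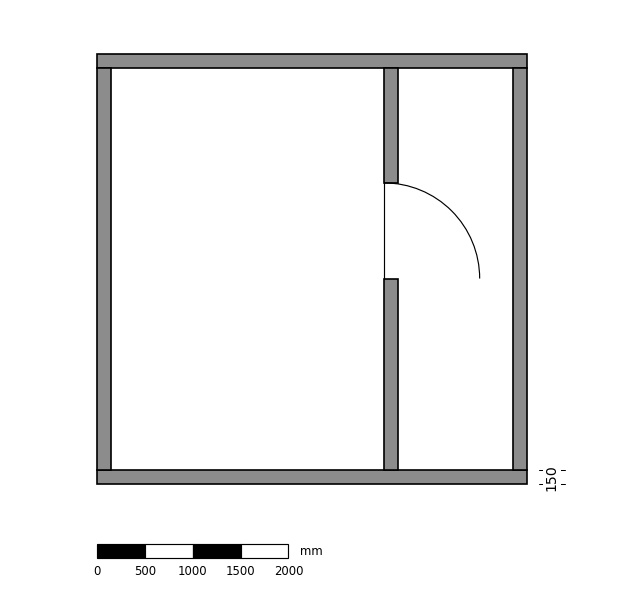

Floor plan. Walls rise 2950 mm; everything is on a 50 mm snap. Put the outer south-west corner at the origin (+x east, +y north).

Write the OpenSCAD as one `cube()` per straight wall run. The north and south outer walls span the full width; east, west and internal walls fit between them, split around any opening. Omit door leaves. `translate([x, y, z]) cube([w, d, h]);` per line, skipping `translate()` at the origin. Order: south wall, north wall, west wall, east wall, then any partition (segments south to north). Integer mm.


cube([4500, 150, 2950]);
translate([0, 4350, 0]) cube([4500, 150, 2950]);
translate([0, 150, 0]) cube([150, 4200, 2950]);
translate([4350, 150, 0]) cube([150, 4200, 2950]);
translate([3000, 150, 0]) cube([150, 2000, 2950]);
translate([3000, 3150, 0]) cube([150, 1200, 2950]);


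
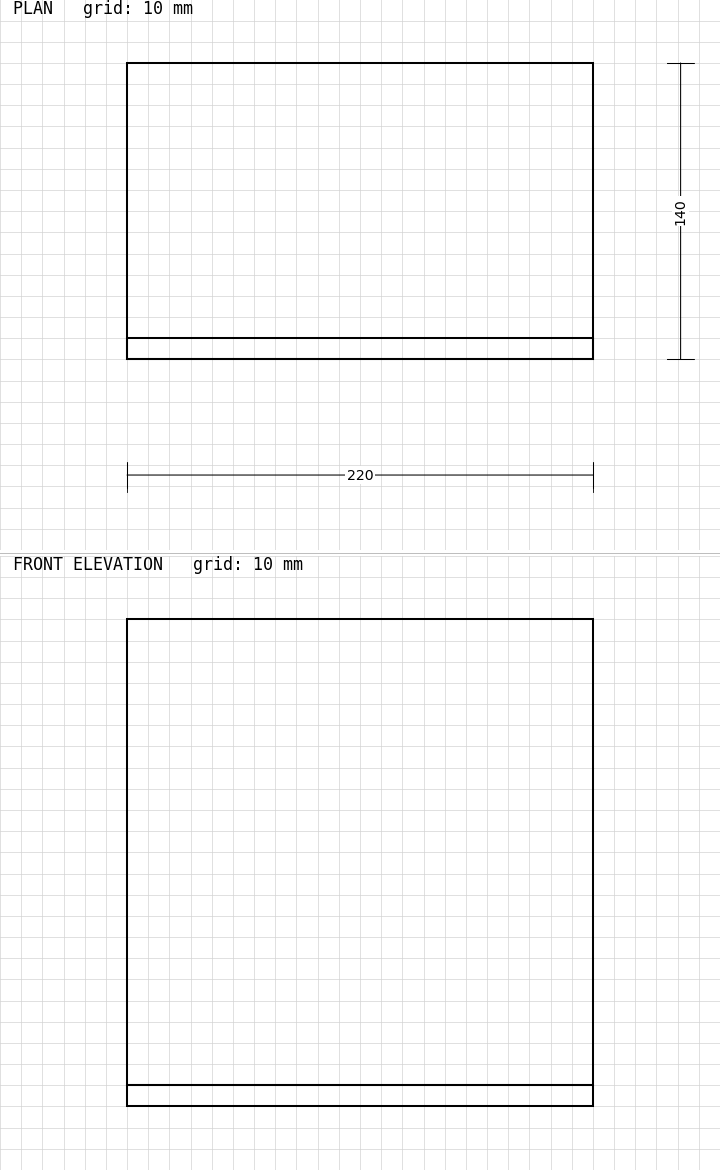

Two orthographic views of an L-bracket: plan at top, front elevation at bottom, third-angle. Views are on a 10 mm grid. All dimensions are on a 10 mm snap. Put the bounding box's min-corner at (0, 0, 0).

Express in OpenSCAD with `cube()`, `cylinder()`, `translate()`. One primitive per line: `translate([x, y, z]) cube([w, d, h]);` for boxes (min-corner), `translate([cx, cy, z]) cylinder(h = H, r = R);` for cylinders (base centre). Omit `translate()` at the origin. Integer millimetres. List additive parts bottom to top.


cube([220, 140, 10]);
translate([0, 0, 10]) cube([220, 10, 220]);


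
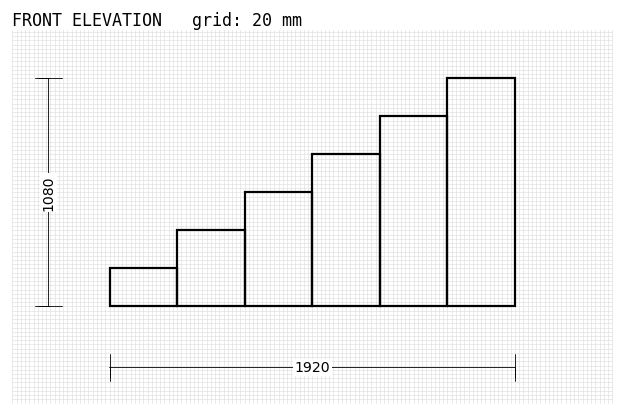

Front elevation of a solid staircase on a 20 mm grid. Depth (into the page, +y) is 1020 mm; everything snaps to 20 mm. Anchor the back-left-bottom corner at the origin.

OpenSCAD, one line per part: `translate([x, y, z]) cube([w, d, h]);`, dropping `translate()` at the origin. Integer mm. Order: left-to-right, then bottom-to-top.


cube([320, 1020, 180]);
translate([320, 0, 0]) cube([320, 1020, 360]);
translate([640, 0, 0]) cube([320, 1020, 540]);
translate([960, 0, 0]) cube([320, 1020, 720]);
translate([1280, 0, 0]) cube([320, 1020, 900]);
translate([1600, 0, 0]) cube([320, 1020, 1080]);


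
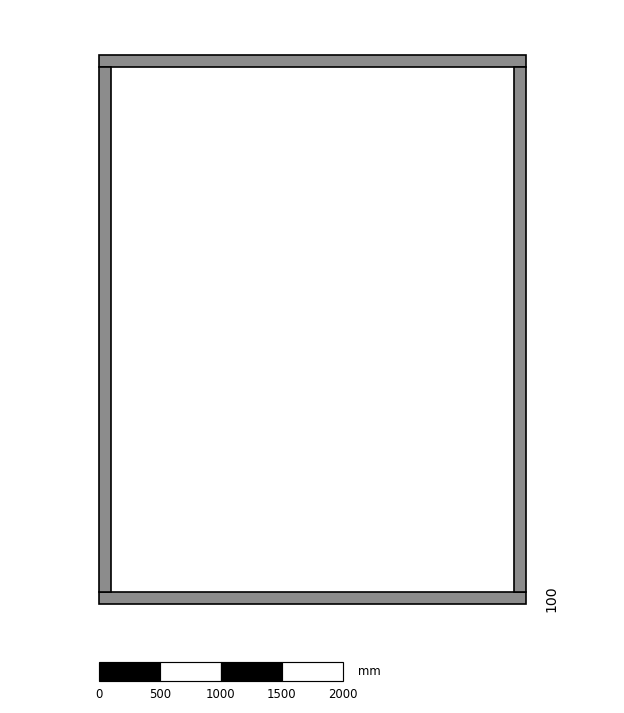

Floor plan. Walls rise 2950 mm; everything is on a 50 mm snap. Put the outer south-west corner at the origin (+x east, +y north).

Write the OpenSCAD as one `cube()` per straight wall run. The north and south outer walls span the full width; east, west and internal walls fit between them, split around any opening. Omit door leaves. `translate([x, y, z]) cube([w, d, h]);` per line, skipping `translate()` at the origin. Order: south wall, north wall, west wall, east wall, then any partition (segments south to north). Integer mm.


cube([3500, 100, 2950]);
translate([0, 4400, 0]) cube([3500, 100, 2950]);
translate([0, 100, 0]) cube([100, 4300, 2950]);
translate([3400, 100, 0]) cube([100, 4300, 2950]);


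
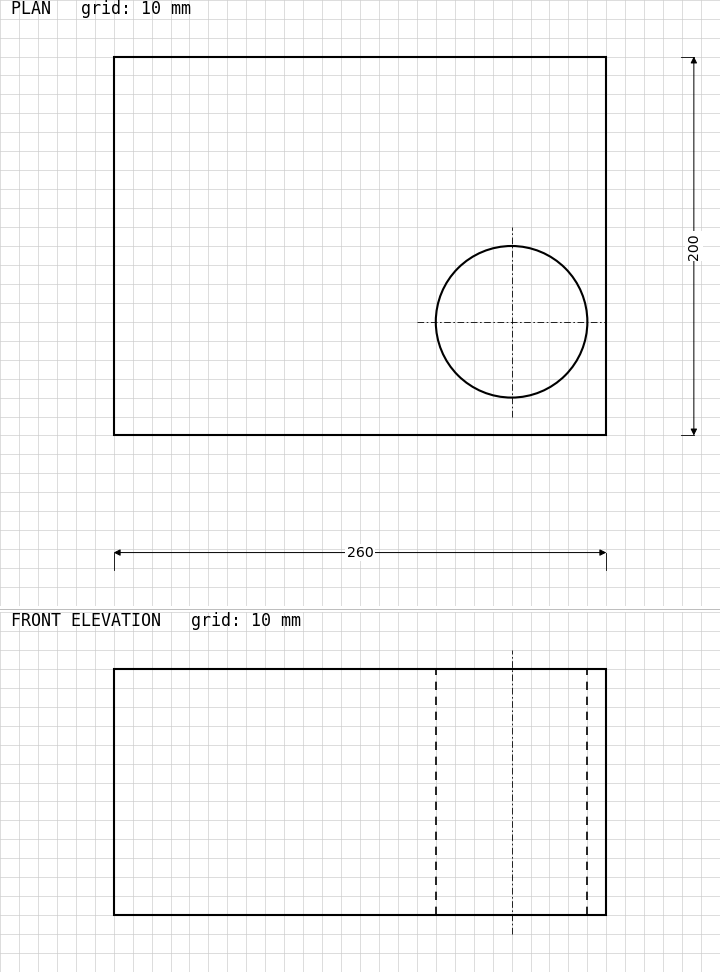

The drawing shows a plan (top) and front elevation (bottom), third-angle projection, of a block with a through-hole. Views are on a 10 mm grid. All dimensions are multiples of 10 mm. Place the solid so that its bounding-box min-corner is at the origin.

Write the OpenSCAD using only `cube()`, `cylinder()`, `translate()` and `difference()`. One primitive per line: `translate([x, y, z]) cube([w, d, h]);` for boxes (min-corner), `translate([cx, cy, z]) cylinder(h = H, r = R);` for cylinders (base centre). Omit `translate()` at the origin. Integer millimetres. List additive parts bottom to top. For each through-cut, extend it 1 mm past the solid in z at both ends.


difference() {
  cube([260, 200, 130]);
  translate([210, 60, -1]) cylinder(h = 132, r = 40);
}
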